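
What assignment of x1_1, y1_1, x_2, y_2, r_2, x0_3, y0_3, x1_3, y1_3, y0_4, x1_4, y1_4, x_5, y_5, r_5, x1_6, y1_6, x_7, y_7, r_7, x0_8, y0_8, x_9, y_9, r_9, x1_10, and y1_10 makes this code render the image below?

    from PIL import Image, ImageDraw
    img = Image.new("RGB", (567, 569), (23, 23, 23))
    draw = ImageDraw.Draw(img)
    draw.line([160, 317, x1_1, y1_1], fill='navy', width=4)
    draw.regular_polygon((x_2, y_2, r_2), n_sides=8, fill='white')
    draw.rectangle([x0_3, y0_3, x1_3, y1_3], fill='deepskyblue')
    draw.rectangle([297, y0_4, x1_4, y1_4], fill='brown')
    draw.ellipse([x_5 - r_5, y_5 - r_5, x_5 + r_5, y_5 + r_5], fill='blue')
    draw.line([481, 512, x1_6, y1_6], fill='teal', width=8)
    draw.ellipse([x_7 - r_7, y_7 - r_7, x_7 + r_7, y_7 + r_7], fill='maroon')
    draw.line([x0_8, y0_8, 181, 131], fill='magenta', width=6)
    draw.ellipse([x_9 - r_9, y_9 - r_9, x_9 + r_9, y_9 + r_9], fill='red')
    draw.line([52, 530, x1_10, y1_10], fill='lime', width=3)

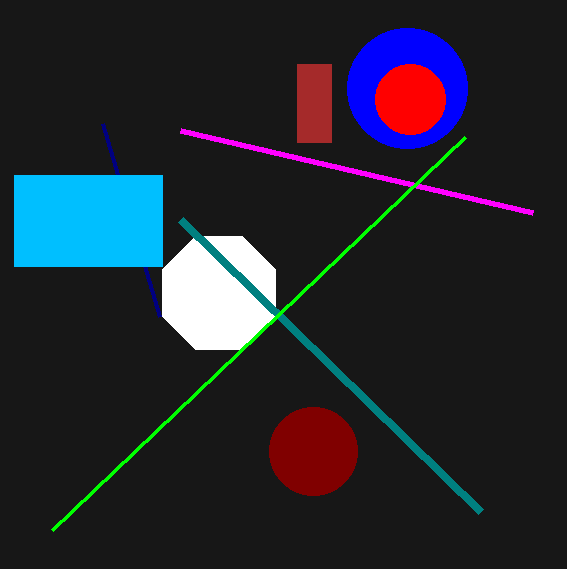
x1_1 = 103, y1_1 = 124, x_2 = 219, y_2 = 293, r_2 = 61, x0_3 = 14, y0_3 = 175, x1_3 = 162, y1_3 = 266, y0_4 = 64, x1_4 = 331, y1_4 = 142, x_5 = 407, y_5 = 88, r_5 = 60, x1_6 = 181, y1_6 = 220, x_7 = 313, y_7 = 451, r_7 = 44, x0_8 = 533, y0_8 = 213, x_9 = 410, y_9 = 99, r_9 = 35, x1_10 = 465, y1_10 = 137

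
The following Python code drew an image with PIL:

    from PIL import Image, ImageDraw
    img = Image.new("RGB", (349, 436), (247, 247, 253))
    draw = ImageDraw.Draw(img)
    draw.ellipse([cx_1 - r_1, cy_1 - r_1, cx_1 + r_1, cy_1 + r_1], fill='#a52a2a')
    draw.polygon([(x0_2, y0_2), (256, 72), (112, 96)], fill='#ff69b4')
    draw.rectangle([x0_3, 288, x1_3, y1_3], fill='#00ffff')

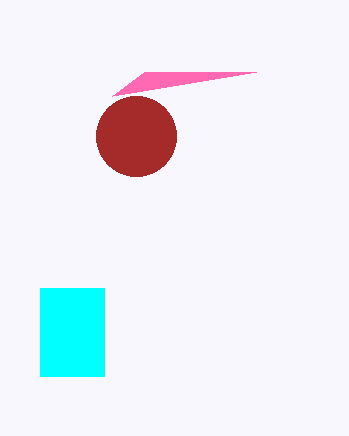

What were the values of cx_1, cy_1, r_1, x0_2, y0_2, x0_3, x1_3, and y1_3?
cx_1 = 136, cy_1 = 136, r_1 = 40, x0_2 = 144, y0_2 = 72, x0_3 = 40, x1_3 = 104, y1_3 = 376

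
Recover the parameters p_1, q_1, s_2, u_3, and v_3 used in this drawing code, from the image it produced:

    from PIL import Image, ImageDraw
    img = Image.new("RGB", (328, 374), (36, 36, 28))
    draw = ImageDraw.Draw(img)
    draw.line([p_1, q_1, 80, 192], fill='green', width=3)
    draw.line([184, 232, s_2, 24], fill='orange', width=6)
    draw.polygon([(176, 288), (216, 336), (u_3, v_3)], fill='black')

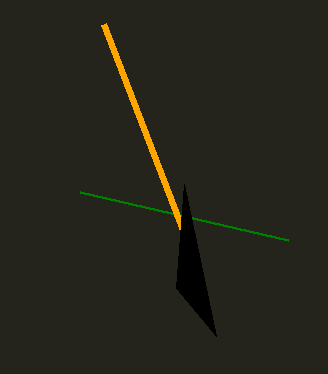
p_1 = 288; q_1 = 240; s_2 = 104; u_3 = 184; v_3 = 184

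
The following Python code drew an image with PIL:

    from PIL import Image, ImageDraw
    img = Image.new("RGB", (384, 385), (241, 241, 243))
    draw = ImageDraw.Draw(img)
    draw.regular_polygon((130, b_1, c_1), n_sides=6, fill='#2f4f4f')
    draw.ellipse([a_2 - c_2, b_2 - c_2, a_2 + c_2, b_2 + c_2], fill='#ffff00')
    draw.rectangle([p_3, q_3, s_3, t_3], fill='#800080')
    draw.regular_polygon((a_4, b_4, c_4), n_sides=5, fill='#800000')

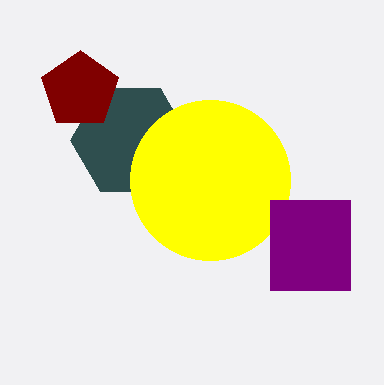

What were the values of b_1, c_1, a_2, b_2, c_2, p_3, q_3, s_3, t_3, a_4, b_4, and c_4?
b_1 = 140
c_1 = 60
a_2 = 210
b_2 = 180
c_2 = 80
p_3 = 270
q_3 = 200
s_3 = 350
t_3 = 290
a_4 = 80
b_4 = 90
c_4 = 40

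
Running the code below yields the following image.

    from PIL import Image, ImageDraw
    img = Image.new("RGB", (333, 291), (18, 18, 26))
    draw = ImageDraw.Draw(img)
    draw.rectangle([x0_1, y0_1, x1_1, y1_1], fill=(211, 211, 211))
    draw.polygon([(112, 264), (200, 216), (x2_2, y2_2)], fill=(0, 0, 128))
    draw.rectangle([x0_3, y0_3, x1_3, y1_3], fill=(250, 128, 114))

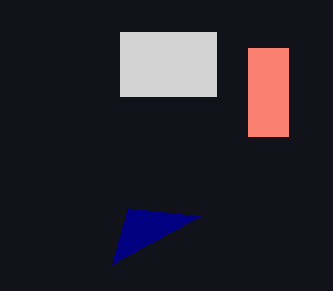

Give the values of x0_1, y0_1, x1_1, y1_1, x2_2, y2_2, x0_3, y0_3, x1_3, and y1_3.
x0_1 = 120; y0_1 = 32; x1_1 = 216; y1_1 = 96; x2_2 = 128; y2_2 = 208; x0_3 = 248; y0_3 = 48; x1_3 = 288; y1_3 = 136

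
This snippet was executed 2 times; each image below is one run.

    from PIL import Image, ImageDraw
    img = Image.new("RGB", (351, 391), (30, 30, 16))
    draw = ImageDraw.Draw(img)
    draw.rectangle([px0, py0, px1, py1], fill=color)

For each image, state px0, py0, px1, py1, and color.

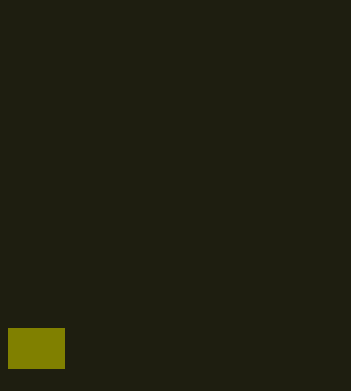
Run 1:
px0 = 8; py0 = 328; px1 = 64; py1 = 368; color = 'olive'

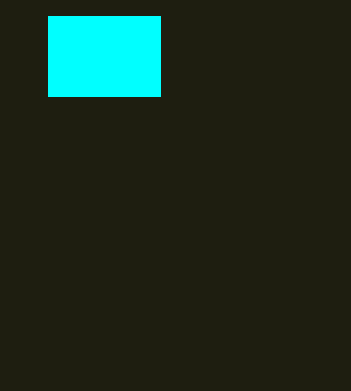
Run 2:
px0 = 48, py0 = 16, px1 = 160, py1 = 96, color = 'cyan'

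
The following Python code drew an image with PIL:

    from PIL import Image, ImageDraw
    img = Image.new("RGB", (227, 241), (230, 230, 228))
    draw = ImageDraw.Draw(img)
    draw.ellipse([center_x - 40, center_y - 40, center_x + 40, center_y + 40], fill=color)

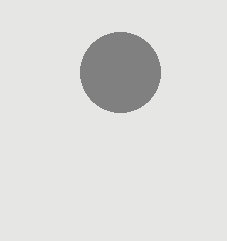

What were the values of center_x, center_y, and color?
center_x = 120, center_y = 72, color = 'gray'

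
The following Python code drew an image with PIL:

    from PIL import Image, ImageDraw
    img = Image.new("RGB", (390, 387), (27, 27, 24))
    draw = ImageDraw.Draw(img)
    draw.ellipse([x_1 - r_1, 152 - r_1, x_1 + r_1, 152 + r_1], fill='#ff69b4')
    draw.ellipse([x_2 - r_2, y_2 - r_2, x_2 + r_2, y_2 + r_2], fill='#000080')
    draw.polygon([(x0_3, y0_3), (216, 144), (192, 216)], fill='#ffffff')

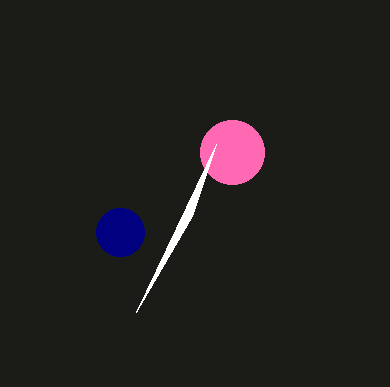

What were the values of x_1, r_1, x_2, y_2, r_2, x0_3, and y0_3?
x_1 = 232, r_1 = 32, x_2 = 120, y_2 = 232, r_2 = 24, x0_3 = 136, y0_3 = 312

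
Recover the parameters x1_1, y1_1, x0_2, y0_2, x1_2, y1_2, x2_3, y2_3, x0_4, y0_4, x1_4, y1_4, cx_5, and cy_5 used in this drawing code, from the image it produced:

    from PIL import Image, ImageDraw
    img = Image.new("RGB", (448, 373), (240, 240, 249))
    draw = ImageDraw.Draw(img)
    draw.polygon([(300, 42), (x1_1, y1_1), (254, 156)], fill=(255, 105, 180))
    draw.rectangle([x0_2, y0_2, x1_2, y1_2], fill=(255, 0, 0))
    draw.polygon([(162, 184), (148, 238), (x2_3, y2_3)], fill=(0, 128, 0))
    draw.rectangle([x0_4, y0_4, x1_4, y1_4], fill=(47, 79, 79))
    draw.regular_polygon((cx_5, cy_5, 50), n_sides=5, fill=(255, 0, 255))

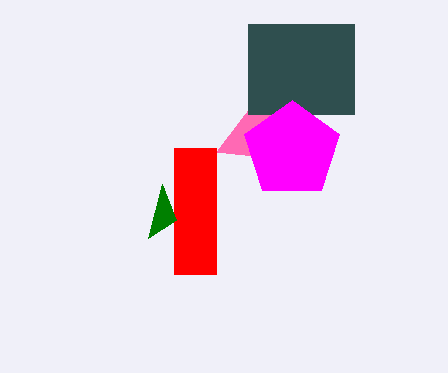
x1_1 = 216
y1_1 = 152
x0_2 = 174
y0_2 = 148
x1_2 = 216
y1_2 = 274
x2_3 = 176
y2_3 = 220
x0_4 = 248
y0_4 = 24
x1_4 = 354
y1_4 = 114
cx_5 = 292
cy_5 = 150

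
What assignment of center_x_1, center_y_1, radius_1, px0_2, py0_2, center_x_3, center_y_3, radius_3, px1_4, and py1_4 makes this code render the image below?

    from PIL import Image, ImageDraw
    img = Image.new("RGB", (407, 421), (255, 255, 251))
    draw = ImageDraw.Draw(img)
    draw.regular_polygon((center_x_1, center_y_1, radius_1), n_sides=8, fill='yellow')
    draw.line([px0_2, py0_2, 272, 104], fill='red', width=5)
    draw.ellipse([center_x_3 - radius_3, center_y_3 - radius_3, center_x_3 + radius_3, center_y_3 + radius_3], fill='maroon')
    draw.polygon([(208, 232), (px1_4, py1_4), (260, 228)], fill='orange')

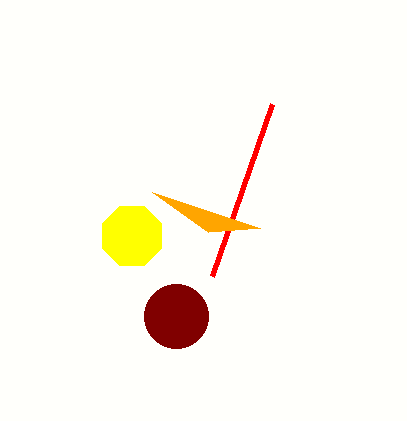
center_x_1 = 132; center_y_1 = 236; radius_1 = 32; px0_2 = 212; py0_2 = 276; center_x_3 = 176; center_y_3 = 316; radius_3 = 32; px1_4 = 152; py1_4 = 192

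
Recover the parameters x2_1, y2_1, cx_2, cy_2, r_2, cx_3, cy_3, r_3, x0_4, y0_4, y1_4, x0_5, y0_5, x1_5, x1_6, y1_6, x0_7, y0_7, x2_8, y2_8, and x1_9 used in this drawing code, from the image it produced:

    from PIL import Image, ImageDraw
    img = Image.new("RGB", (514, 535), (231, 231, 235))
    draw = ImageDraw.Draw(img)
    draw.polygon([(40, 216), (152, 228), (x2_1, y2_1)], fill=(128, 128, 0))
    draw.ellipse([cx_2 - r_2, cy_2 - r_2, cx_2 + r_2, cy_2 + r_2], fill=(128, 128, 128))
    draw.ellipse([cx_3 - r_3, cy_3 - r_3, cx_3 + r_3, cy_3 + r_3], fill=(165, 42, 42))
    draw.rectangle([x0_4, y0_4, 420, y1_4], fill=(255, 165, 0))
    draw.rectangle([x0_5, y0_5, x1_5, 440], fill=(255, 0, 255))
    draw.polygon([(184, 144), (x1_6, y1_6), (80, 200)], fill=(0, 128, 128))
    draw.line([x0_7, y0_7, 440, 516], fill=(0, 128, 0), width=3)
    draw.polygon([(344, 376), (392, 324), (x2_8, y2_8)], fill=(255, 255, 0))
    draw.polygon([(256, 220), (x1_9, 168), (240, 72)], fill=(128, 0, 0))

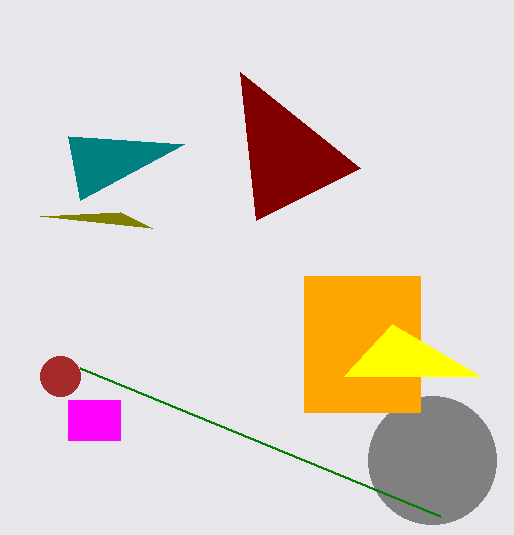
x2_1 = 120, y2_1 = 212, cx_2 = 432, cy_2 = 460, r_2 = 64, cx_3 = 60, cy_3 = 376, r_3 = 20, x0_4 = 304, y0_4 = 276, y1_4 = 412, x0_5 = 68, y0_5 = 400, x1_5 = 120, x1_6 = 68, y1_6 = 136, x0_7 = 80, y0_7 = 368, x2_8 = 480, y2_8 = 376, x1_9 = 360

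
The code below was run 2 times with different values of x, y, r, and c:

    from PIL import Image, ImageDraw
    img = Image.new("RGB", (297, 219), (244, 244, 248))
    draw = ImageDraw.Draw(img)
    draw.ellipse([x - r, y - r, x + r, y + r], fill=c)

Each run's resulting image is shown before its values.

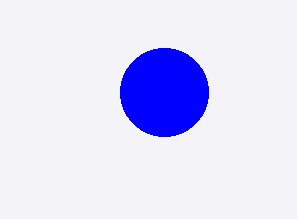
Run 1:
x = 164
y = 92
r = 44
c = 'blue'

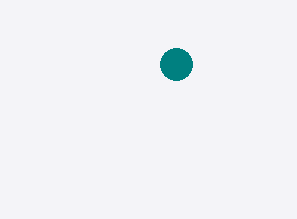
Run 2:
x = 176
y = 64
r = 16
c = 'teal'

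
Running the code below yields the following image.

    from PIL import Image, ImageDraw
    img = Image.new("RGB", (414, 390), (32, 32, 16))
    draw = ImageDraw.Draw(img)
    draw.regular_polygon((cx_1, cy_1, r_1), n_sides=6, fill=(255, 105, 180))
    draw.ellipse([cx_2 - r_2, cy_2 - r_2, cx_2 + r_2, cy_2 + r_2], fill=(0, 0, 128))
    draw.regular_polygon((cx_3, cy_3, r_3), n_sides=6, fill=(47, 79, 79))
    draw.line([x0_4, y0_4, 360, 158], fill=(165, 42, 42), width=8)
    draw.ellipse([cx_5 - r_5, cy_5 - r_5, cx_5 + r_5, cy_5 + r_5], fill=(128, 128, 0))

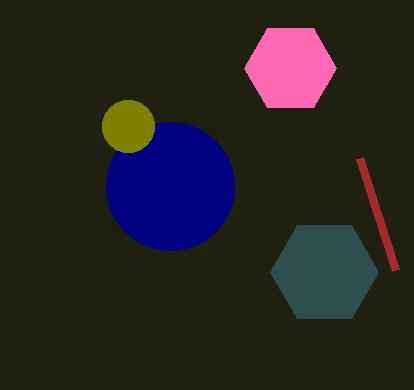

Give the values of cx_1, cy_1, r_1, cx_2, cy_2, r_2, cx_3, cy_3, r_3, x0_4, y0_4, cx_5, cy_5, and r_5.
cx_1 = 290, cy_1 = 68, r_1 = 46, cx_2 = 170, cy_2 = 186, r_2 = 64, cx_3 = 324, cy_3 = 272, r_3 = 54, x0_4 = 396, y0_4 = 270, cx_5 = 128, cy_5 = 126, r_5 = 26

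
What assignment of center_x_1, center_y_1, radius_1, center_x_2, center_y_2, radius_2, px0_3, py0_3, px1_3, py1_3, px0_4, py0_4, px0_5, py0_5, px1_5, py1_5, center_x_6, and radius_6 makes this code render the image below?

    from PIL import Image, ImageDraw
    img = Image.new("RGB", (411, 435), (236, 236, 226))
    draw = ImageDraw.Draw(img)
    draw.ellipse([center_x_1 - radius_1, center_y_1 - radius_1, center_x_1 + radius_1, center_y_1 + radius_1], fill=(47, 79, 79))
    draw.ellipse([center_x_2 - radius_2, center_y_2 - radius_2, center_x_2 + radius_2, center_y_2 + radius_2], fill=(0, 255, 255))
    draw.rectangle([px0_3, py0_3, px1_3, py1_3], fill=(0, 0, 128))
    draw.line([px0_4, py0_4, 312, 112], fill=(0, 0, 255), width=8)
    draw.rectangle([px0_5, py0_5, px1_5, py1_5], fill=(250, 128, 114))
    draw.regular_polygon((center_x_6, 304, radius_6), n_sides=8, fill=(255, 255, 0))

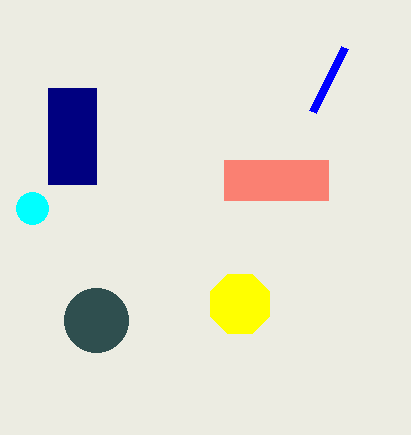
center_x_1 = 96, center_y_1 = 320, radius_1 = 32, center_x_2 = 32, center_y_2 = 208, radius_2 = 16, px0_3 = 48, py0_3 = 88, px1_3 = 96, py1_3 = 184, px0_4 = 344, py0_4 = 48, px0_5 = 224, py0_5 = 160, px1_5 = 328, py1_5 = 200, center_x_6 = 240, radius_6 = 32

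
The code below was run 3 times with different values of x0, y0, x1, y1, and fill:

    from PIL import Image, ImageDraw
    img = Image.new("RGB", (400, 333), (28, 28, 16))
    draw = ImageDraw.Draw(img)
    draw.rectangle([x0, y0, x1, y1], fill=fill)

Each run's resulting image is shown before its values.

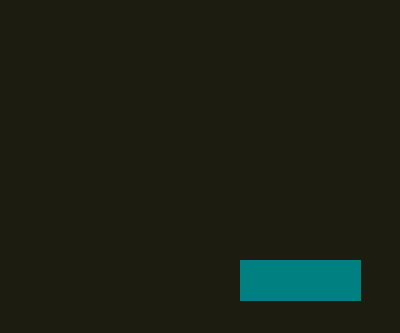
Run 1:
x0 = 240, y0 = 260, x1 = 360, y1 = 300, fill = 'teal'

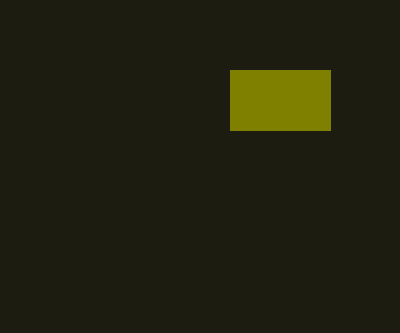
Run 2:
x0 = 230
y0 = 70
x1 = 330
y1 = 130
fill = 'olive'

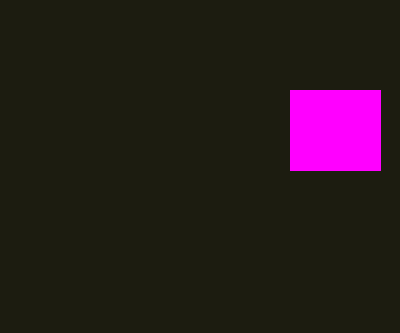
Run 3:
x0 = 290, y0 = 90, x1 = 380, y1 = 170, fill = 'magenta'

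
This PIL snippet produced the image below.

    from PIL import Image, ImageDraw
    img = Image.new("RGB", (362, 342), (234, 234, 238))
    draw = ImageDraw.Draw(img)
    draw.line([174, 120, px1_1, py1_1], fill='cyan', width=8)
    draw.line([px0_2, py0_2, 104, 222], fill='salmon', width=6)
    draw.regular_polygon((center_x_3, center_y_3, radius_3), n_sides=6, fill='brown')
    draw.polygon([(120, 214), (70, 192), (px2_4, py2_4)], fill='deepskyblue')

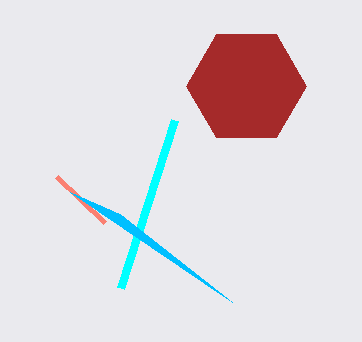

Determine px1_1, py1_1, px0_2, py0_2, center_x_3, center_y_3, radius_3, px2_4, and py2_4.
px1_1 = 120; py1_1 = 288; px0_2 = 56; py0_2 = 176; center_x_3 = 246; center_y_3 = 86; radius_3 = 60; px2_4 = 232; py2_4 = 302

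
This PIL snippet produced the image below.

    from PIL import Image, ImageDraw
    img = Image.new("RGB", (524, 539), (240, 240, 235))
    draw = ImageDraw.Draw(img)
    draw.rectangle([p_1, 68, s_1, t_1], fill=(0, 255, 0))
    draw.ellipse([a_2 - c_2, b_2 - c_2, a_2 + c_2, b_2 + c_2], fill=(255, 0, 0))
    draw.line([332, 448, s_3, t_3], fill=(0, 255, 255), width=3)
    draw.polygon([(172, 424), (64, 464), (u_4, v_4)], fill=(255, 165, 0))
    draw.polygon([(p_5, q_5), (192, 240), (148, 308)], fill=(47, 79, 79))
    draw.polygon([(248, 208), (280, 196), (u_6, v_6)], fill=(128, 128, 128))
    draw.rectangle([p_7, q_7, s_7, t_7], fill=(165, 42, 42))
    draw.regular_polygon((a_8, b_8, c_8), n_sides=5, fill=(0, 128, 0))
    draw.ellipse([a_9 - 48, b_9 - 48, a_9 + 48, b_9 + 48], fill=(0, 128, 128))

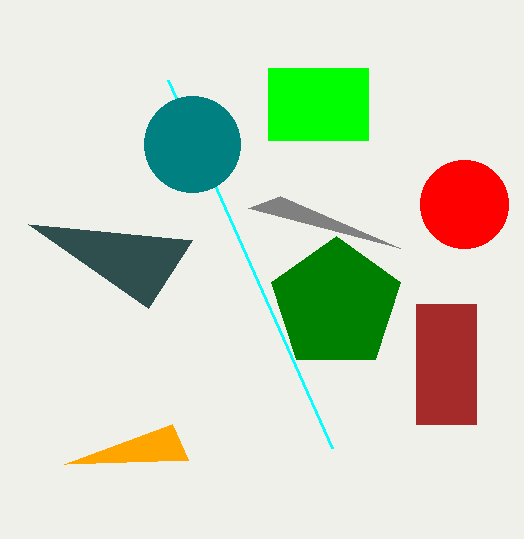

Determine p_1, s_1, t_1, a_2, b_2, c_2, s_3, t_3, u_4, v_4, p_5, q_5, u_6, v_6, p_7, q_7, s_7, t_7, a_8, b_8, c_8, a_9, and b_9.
p_1 = 268
s_1 = 368
t_1 = 140
a_2 = 464
b_2 = 204
c_2 = 44
s_3 = 168
t_3 = 80
u_4 = 188
v_4 = 460
p_5 = 28
q_5 = 224
u_6 = 400
v_6 = 248
p_7 = 416
q_7 = 304
s_7 = 476
t_7 = 424
a_8 = 336
b_8 = 304
c_8 = 68
a_9 = 192
b_9 = 144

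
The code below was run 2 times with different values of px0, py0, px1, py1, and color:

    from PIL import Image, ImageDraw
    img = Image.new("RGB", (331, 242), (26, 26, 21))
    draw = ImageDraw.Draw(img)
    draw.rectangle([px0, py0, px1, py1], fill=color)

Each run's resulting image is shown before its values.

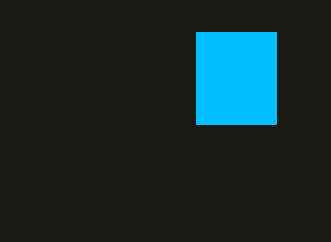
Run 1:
px0 = 196
py0 = 32
px1 = 276
py1 = 124
color = 'deepskyblue'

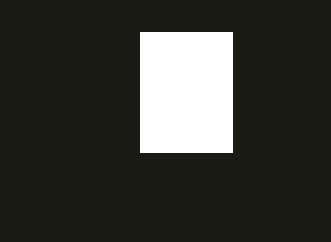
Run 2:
px0 = 140, py0 = 32, px1 = 232, py1 = 152, color = 'white'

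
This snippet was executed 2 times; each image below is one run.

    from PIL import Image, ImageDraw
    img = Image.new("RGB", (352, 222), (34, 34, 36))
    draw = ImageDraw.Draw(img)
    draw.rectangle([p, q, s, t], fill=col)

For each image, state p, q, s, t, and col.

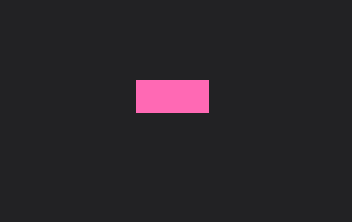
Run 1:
p = 136, q = 80, s = 208, t = 112, col = 'hotpink'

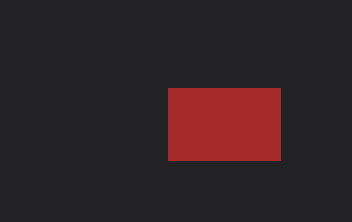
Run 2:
p = 168
q = 88
s = 280
t = 160
col = 'brown'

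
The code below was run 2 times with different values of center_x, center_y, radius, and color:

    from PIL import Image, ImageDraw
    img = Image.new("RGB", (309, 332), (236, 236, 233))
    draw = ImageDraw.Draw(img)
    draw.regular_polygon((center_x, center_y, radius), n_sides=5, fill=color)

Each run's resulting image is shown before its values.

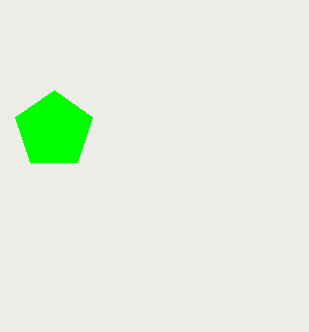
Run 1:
center_x = 54
center_y = 130
radius = 40
color = 'lime'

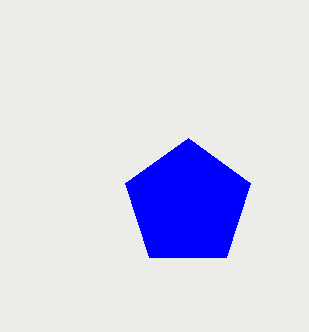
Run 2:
center_x = 188
center_y = 204
radius = 66
color = 'blue'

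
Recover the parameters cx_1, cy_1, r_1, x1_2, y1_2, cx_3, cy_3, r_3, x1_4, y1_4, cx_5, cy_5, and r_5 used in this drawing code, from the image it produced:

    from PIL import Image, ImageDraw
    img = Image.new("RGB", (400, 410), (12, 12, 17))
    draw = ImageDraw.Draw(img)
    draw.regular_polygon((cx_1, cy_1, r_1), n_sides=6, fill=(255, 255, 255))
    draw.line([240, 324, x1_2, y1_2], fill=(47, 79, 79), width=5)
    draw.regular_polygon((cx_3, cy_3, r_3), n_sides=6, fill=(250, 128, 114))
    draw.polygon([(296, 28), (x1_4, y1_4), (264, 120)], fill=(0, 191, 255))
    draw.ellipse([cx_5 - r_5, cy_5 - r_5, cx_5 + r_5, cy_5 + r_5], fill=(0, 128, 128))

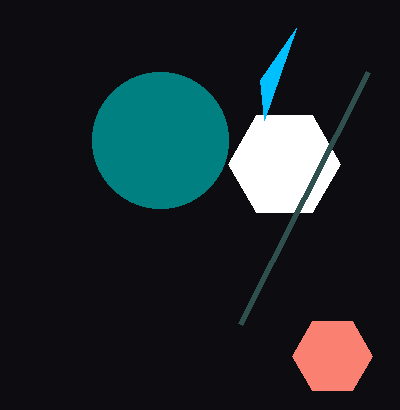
cx_1 = 284
cy_1 = 164
r_1 = 56
x1_2 = 368
y1_2 = 72
cx_3 = 332
cy_3 = 356
r_3 = 40
x1_4 = 260
y1_4 = 80
cx_5 = 160
cy_5 = 140
r_5 = 68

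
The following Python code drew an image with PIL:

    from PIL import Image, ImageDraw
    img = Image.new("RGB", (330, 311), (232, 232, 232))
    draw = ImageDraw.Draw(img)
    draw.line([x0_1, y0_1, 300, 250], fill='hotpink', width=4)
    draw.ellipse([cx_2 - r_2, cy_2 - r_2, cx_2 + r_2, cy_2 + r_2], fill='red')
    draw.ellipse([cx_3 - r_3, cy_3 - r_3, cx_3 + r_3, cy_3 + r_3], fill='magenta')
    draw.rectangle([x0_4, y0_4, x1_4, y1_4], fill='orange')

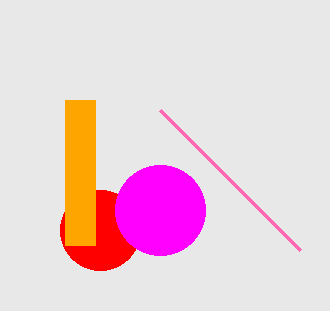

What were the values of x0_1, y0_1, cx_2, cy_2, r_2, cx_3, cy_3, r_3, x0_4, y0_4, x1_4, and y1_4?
x0_1 = 160, y0_1 = 110, cx_2 = 100, cy_2 = 230, r_2 = 40, cx_3 = 160, cy_3 = 210, r_3 = 45, x0_4 = 65, y0_4 = 100, x1_4 = 95, y1_4 = 245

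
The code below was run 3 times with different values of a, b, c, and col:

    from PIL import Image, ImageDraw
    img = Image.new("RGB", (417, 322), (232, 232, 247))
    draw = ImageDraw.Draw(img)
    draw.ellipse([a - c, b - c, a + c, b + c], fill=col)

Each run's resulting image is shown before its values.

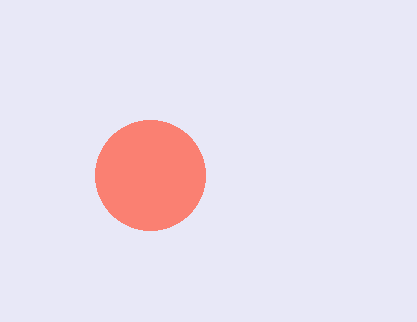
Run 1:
a = 150; b = 175; c = 55; col = 'salmon'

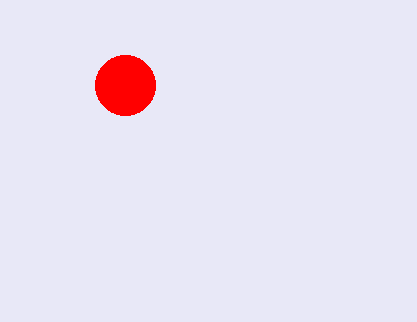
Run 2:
a = 125
b = 85
c = 30
col = 'red'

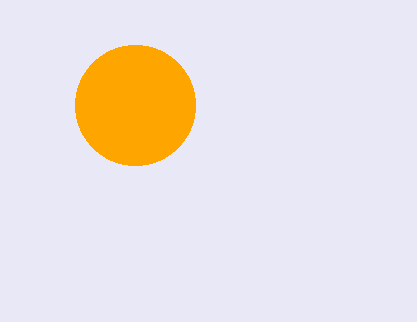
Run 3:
a = 135
b = 105
c = 60
col = 'orange'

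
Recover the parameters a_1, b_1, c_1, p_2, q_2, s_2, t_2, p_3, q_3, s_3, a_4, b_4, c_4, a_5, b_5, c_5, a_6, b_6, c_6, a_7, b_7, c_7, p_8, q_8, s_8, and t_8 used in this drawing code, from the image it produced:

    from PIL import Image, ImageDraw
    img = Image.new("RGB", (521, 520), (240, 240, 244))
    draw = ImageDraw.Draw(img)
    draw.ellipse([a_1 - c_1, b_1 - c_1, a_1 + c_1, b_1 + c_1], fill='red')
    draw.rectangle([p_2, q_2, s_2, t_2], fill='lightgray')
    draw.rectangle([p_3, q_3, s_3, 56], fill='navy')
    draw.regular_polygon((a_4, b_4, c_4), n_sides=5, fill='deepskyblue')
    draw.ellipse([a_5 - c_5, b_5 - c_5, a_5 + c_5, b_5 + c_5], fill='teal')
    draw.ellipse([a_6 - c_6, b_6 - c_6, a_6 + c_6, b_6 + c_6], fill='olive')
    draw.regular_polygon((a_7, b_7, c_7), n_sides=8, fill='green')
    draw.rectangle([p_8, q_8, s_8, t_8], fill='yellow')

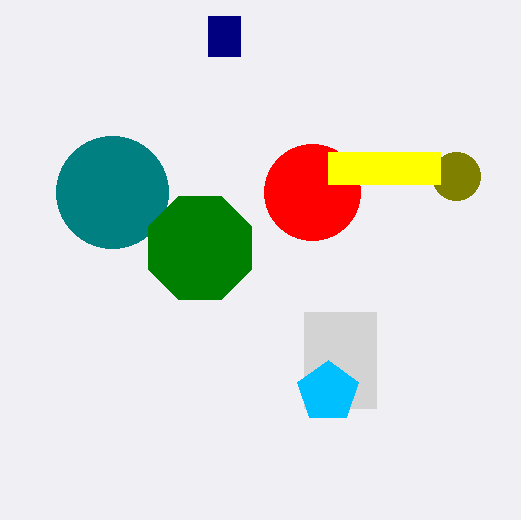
a_1 = 312; b_1 = 192; c_1 = 48; p_2 = 304; q_2 = 312; s_2 = 376; t_2 = 408; p_3 = 208; q_3 = 16; s_3 = 240; a_4 = 328; b_4 = 392; c_4 = 32; a_5 = 112; b_5 = 192; c_5 = 56; a_6 = 456; b_6 = 176; c_6 = 24; a_7 = 200; b_7 = 248; c_7 = 56; p_8 = 328; q_8 = 152; s_8 = 440; t_8 = 184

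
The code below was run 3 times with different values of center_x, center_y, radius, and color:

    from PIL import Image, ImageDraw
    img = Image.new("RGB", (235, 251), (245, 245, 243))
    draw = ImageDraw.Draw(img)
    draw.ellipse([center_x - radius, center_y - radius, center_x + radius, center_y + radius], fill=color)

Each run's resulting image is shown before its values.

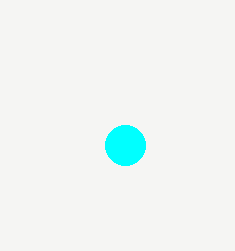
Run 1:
center_x = 125, center_y = 145, radius = 20, color = 'cyan'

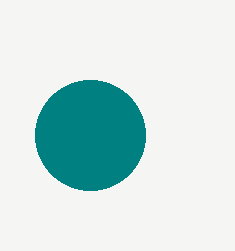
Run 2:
center_x = 90; center_y = 135; radius = 55; color = 'teal'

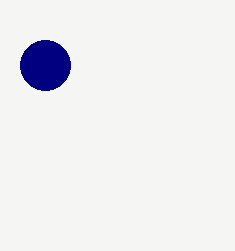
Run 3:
center_x = 45, center_y = 65, radius = 25, color = 'navy'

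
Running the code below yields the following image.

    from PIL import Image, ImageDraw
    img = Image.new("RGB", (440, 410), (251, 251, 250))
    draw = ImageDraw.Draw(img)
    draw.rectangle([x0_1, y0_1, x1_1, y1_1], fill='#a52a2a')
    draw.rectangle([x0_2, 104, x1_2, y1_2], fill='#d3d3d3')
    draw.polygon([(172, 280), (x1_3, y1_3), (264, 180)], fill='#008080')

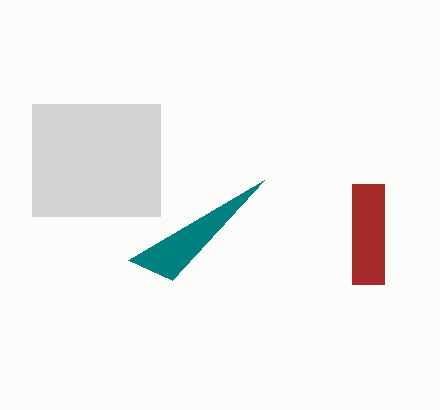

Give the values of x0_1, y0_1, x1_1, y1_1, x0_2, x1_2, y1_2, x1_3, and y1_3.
x0_1 = 352
y0_1 = 184
x1_1 = 384
y1_1 = 284
x0_2 = 32
x1_2 = 160
y1_2 = 216
x1_3 = 128
y1_3 = 260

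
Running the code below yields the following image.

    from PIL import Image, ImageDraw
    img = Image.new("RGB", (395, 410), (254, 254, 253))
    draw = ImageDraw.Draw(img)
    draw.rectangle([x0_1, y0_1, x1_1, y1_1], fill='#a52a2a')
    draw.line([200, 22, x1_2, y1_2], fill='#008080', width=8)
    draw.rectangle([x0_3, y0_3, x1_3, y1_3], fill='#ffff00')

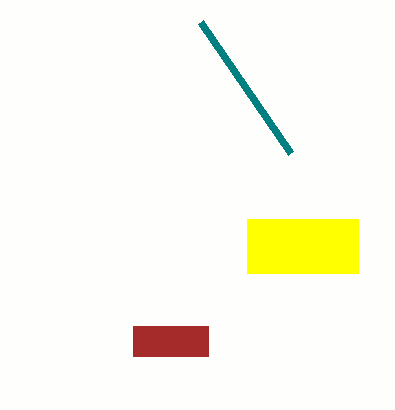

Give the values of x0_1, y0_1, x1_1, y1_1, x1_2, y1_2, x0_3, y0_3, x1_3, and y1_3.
x0_1 = 133; y0_1 = 326; x1_1 = 208; y1_1 = 356; x1_2 = 290; y1_2 = 153; x0_3 = 247; y0_3 = 219; x1_3 = 358; y1_3 = 273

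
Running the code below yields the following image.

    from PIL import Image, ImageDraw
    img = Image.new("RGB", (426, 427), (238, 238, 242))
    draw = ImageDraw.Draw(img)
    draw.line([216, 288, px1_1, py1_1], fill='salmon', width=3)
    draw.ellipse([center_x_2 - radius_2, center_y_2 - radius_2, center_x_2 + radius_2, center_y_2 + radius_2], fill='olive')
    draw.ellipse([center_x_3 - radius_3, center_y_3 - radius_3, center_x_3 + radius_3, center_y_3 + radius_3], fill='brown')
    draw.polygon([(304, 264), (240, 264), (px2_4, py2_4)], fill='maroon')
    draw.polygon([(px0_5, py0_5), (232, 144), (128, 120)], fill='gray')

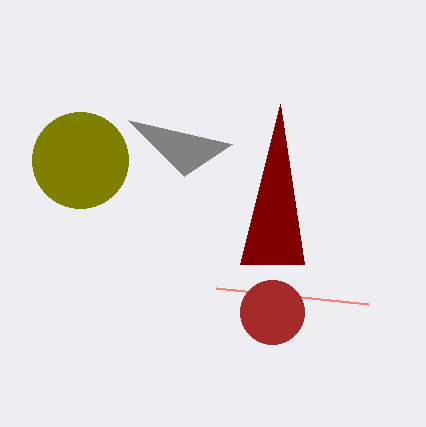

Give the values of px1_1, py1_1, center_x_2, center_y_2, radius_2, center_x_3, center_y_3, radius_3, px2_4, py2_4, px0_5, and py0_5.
px1_1 = 368, py1_1 = 304, center_x_2 = 80, center_y_2 = 160, radius_2 = 48, center_x_3 = 272, center_y_3 = 312, radius_3 = 32, px2_4 = 280, py2_4 = 104, px0_5 = 184, py0_5 = 176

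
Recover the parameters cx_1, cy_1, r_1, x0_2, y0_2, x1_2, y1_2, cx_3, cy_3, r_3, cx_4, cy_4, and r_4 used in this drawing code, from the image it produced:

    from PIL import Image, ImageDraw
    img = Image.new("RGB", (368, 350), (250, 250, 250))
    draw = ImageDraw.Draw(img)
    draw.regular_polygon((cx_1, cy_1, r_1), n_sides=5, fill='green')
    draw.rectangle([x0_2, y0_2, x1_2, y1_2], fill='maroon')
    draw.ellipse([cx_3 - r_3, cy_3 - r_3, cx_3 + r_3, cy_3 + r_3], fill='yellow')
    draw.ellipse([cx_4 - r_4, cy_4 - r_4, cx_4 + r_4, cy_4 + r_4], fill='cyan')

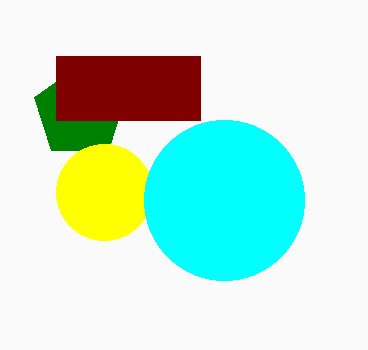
cx_1 = 80, cy_1 = 112, r_1 = 48, x0_2 = 56, y0_2 = 56, x1_2 = 200, y1_2 = 120, cx_3 = 104, cy_3 = 192, r_3 = 48, cx_4 = 224, cy_4 = 200, r_4 = 80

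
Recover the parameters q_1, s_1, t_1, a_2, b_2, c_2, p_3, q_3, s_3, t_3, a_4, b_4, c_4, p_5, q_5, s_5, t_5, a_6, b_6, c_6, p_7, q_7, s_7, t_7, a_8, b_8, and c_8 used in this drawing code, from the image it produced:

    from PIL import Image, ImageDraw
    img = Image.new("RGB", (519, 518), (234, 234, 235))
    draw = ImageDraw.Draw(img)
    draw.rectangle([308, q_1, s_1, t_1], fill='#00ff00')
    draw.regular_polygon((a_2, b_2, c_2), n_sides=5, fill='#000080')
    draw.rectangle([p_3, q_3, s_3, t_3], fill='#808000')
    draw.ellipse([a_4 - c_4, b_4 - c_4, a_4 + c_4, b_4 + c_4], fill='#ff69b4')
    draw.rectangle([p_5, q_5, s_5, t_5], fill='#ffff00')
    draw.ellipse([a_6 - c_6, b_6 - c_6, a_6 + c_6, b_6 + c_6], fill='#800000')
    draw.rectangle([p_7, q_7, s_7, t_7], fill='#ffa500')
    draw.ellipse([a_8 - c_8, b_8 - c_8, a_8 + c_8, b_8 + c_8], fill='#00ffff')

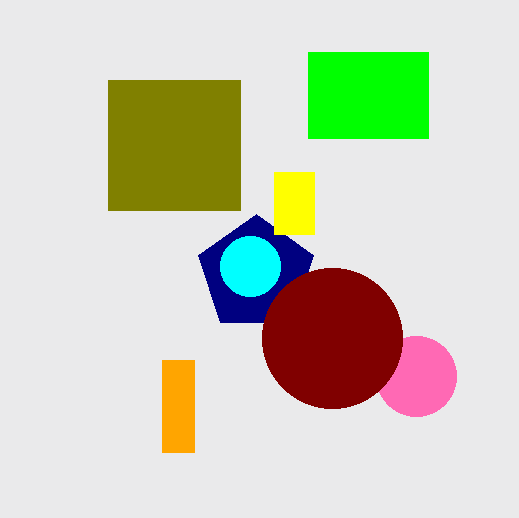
q_1 = 52, s_1 = 428, t_1 = 138, a_2 = 256, b_2 = 274, c_2 = 60, p_3 = 108, q_3 = 80, s_3 = 240, t_3 = 210, a_4 = 416, b_4 = 376, c_4 = 40, p_5 = 274, q_5 = 172, s_5 = 314, t_5 = 234, a_6 = 332, b_6 = 338, c_6 = 70, p_7 = 162, q_7 = 360, s_7 = 194, t_7 = 452, a_8 = 250, b_8 = 266, c_8 = 30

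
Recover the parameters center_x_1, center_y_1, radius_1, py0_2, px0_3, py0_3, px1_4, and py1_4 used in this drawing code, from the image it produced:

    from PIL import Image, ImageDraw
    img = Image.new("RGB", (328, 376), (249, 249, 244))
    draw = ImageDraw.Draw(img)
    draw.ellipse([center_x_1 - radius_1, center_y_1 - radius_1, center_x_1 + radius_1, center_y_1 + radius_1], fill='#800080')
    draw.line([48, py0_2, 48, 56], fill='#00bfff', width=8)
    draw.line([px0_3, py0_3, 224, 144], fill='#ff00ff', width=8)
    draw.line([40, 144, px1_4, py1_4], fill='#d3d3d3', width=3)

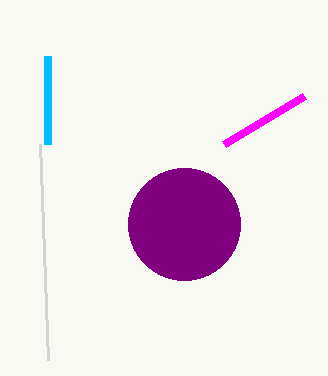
center_x_1 = 184
center_y_1 = 224
radius_1 = 56
py0_2 = 144
px0_3 = 304
py0_3 = 96
px1_4 = 48
py1_4 = 360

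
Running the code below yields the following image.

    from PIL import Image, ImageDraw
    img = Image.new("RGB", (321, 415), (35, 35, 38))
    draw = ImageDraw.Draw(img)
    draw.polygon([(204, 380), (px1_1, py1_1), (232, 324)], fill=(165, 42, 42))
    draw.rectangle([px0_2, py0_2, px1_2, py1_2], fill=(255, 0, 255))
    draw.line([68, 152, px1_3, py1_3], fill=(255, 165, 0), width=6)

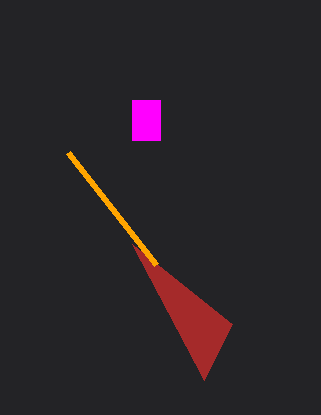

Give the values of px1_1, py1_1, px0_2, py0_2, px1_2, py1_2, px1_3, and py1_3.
px1_1 = 132
py1_1 = 244
px0_2 = 132
py0_2 = 100
px1_2 = 160
py1_2 = 140
px1_3 = 156
py1_3 = 264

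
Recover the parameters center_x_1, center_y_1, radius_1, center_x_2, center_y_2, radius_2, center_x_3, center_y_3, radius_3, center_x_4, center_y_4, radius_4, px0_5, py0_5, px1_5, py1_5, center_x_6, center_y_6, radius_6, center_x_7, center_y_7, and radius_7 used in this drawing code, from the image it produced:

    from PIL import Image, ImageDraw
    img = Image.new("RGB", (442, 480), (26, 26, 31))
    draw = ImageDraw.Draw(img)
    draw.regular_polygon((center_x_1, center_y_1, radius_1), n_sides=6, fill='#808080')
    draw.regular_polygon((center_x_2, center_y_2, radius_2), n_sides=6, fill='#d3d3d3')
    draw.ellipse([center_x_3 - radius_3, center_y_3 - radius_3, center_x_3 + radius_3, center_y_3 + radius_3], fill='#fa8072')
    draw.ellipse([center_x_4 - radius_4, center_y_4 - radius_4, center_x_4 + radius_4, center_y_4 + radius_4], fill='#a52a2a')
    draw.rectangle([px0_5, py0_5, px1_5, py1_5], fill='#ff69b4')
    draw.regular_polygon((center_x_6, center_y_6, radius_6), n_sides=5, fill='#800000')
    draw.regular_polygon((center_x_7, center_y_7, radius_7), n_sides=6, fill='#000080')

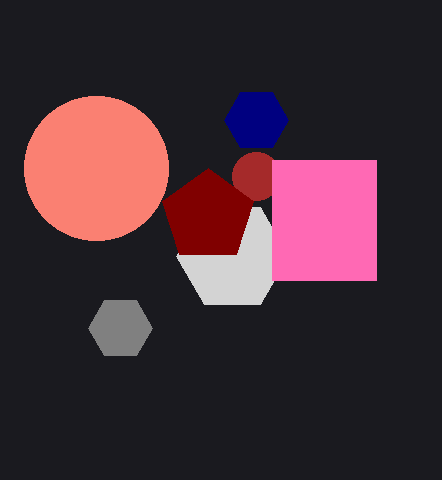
center_x_1 = 120; center_y_1 = 328; radius_1 = 32; center_x_2 = 232; center_y_2 = 256; radius_2 = 56; center_x_3 = 96; center_y_3 = 168; radius_3 = 72; center_x_4 = 256; center_y_4 = 176; radius_4 = 24; px0_5 = 272; py0_5 = 160; px1_5 = 376; py1_5 = 280; center_x_6 = 208; center_y_6 = 216; radius_6 = 48; center_x_7 = 256; center_y_7 = 120; radius_7 = 32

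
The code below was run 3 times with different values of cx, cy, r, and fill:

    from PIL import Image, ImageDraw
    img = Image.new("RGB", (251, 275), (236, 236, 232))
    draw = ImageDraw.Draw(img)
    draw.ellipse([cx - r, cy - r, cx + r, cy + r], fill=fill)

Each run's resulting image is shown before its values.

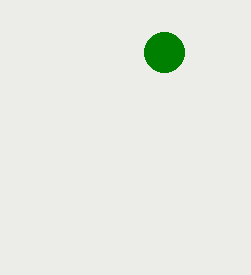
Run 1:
cx = 164
cy = 52
r = 20
fill = 'green'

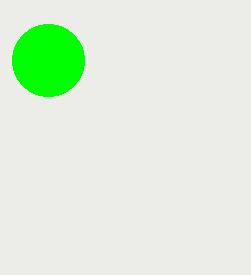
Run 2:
cx = 48
cy = 60
r = 36
fill = 'lime'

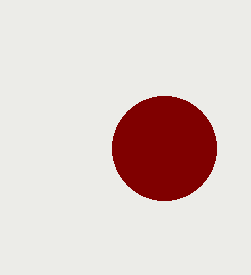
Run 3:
cx = 164; cy = 148; r = 52; fill = 'maroon'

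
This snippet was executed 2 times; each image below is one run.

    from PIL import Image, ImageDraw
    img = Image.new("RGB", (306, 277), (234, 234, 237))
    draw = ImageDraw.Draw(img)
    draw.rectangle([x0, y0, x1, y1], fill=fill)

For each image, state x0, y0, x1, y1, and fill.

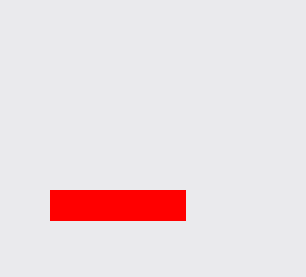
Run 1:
x0 = 50
y0 = 190
x1 = 185
y1 = 220
fill = 'red'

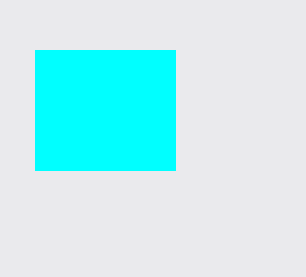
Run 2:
x0 = 35
y0 = 50
x1 = 175
y1 = 170
fill = 'cyan'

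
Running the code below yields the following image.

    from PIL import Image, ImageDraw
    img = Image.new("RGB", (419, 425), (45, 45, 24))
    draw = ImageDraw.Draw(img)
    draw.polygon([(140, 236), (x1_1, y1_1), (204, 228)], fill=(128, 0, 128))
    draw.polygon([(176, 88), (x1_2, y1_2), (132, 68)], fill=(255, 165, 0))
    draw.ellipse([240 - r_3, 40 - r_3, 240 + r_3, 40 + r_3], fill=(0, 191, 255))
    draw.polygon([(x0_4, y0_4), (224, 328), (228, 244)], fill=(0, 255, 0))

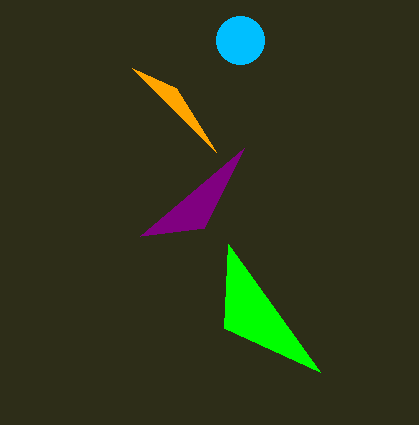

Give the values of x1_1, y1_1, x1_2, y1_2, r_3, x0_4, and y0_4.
x1_1 = 244, y1_1 = 148, x1_2 = 216, y1_2 = 152, r_3 = 24, x0_4 = 320, y0_4 = 372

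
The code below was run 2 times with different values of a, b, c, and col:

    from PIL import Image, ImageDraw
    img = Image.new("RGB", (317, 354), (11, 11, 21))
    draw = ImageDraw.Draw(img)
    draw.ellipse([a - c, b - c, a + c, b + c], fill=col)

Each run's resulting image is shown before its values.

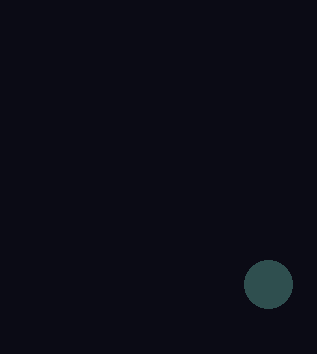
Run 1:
a = 268
b = 284
c = 24
col = 'darkslategray'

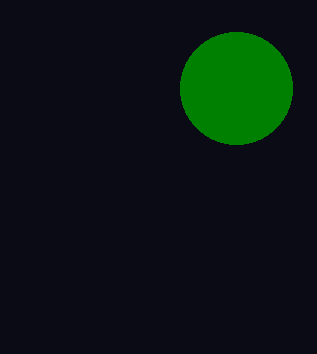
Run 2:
a = 236
b = 88
c = 56
col = 'green'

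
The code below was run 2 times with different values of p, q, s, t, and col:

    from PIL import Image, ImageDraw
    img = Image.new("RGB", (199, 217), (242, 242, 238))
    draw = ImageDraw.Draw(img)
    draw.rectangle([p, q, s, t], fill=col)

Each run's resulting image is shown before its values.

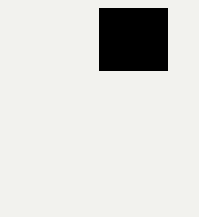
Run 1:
p = 99; q = 8; s = 167; t = 70; col = 'black'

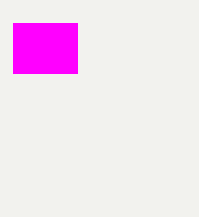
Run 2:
p = 13; q = 23; s = 77; t = 73; col = 'magenta'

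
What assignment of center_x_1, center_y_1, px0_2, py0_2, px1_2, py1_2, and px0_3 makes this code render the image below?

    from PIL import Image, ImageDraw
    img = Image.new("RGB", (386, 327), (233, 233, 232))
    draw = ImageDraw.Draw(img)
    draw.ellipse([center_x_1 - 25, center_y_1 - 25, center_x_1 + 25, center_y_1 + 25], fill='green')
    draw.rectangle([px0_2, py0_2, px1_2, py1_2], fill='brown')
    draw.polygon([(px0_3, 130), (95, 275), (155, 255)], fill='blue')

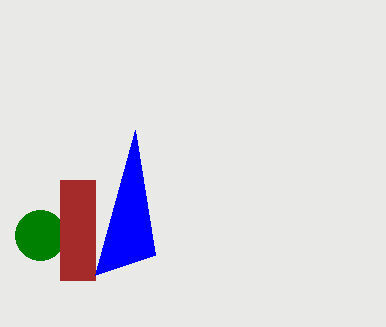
center_x_1 = 40; center_y_1 = 235; px0_2 = 60; py0_2 = 180; px1_2 = 95; py1_2 = 280; px0_3 = 135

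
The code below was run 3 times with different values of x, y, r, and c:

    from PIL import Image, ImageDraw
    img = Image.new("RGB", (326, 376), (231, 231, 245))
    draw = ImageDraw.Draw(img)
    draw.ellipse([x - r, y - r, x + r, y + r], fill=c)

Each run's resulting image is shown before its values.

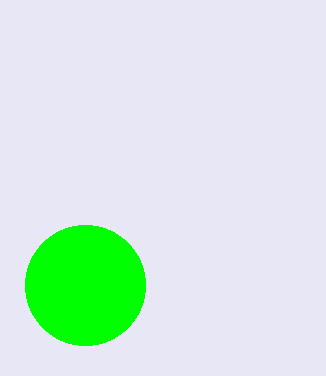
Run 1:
x = 85, y = 285, r = 60, c = 'lime'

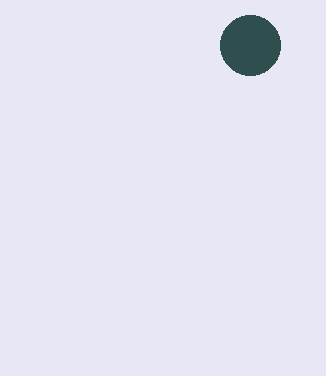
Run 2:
x = 250; y = 45; r = 30; c = 'darkslategray'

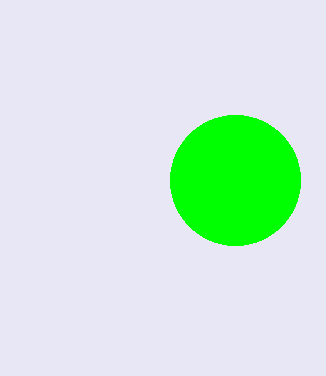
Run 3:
x = 235, y = 180, r = 65, c = 'lime'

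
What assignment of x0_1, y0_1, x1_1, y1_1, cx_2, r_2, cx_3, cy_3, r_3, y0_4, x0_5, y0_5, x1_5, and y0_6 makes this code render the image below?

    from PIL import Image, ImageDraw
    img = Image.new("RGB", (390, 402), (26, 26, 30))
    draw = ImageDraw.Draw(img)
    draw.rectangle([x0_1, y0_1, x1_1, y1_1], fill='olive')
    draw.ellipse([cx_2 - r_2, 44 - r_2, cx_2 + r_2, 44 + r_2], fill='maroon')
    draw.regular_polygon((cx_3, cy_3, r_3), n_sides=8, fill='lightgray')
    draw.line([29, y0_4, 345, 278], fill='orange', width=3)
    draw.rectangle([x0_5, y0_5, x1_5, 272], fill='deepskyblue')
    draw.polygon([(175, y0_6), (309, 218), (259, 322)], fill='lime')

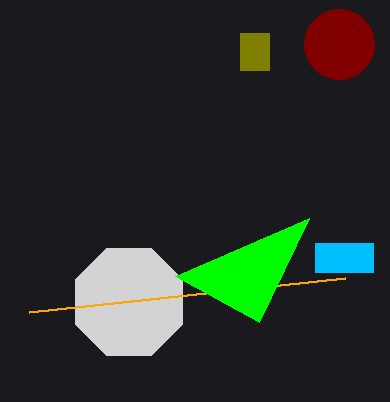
x0_1 = 240; y0_1 = 33; x1_1 = 269; y1_1 = 70; cx_2 = 339; r_2 = 35; cx_3 = 129; cy_3 = 302; r_3 = 58; y0_4 = 312; x0_5 = 315; y0_5 = 243; x1_5 = 373; y0_6 = 276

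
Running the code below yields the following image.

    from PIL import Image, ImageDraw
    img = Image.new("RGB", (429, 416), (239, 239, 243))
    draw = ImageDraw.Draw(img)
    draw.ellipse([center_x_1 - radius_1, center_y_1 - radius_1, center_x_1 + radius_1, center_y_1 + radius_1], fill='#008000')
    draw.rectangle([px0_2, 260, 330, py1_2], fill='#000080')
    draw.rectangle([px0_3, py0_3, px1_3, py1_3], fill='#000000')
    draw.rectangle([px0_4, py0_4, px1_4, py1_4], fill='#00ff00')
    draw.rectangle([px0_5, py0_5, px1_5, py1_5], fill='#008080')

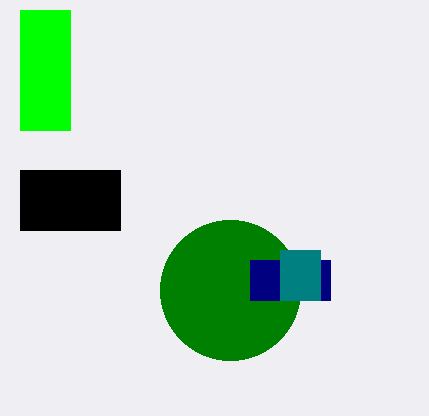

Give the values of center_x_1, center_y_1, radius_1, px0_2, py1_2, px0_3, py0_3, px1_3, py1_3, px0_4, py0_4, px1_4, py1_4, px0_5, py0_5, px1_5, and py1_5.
center_x_1 = 230, center_y_1 = 290, radius_1 = 70, px0_2 = 250, py1_2 = 300, px0_3 = 20, py0_3 = 170, px1_3 = 120, py1_3 = 230, px0_4 = 20, py0_4 = 10, px1_4 = 70, py1_4 = 130, px0_5 = 280, py0_5 = 250, px1_5 = 320, py1_5 = 300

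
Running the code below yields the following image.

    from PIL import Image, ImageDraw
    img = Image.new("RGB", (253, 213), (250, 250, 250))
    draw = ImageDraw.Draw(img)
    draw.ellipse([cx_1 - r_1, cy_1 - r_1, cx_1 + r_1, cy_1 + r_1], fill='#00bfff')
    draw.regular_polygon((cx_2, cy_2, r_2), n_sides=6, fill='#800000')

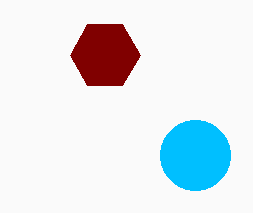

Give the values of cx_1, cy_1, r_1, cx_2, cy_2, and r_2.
cx_1 = 195, cy_1 = 155, r_1 = 35, cx_2 = 105, cy_2 = 55, r_2 = 35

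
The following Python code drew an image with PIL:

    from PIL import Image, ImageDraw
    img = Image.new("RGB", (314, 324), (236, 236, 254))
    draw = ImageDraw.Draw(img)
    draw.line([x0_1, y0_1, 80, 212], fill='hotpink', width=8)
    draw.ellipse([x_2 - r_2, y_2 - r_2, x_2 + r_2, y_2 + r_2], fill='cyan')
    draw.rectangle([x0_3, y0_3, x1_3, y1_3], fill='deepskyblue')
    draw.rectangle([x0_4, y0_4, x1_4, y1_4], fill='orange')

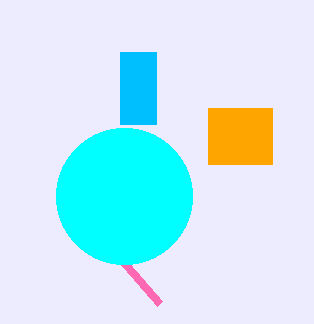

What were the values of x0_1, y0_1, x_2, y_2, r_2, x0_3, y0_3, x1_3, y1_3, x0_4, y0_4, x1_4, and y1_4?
x0_1 = 160, y0_1 = 304, x_2 = 124, y_2 = 196, r_2 = 68, x0_3 = 120, y0_3 = 52, x1_3 = 156, y1_3 = 124, x0_4 = 208, y0_4 = 108, x1_4 = 272, y1_4 = 164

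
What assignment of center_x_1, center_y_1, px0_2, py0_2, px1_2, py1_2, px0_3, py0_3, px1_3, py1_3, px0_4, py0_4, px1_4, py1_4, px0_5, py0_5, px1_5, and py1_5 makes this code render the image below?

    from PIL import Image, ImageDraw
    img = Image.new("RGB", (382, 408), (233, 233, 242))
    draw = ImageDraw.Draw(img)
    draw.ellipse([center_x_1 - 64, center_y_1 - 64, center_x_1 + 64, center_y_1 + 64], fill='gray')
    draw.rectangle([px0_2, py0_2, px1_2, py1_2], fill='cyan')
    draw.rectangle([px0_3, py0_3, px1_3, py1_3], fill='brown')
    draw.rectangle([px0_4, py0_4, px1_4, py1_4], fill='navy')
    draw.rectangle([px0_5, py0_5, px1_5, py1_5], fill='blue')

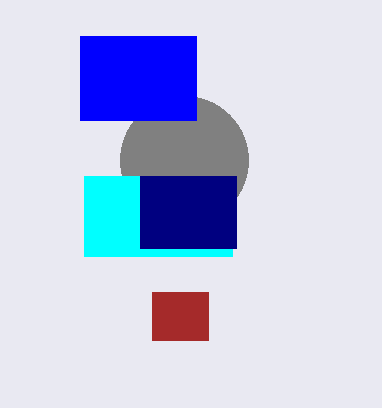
center_x_1 = 184; center_y_1 = 160; px0_2 = 84; py0_2 = 176; px1_2 = 232; py1_2 = 256; px0_3 = 152; py0_3 = 292; px1_3 = 208; py1_3 = 340; px0_4 = 140; py0_4 = 176; px1_4 = 236; py1_4 = 248; px0_5 = 80; py0_5 = 36; px1_5 = 196; py1_5 = 120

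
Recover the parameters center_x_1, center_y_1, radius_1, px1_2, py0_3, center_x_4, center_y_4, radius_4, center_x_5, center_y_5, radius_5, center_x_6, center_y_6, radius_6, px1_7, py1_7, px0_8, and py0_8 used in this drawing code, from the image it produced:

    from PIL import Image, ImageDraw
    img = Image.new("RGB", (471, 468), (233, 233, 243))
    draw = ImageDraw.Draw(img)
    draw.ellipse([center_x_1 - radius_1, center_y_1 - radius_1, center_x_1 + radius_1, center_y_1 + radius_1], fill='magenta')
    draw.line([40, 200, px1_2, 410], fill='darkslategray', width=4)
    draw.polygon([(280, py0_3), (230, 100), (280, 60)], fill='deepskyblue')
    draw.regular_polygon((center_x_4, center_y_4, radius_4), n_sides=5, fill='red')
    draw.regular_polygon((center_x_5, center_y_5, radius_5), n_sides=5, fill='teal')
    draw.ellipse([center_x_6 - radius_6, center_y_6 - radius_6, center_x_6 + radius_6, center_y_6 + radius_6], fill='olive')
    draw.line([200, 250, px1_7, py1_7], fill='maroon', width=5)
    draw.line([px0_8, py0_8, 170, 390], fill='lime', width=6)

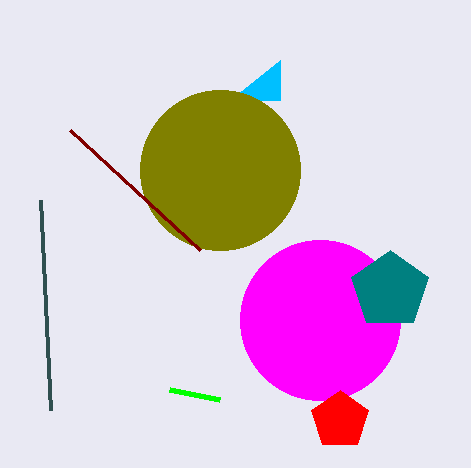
center_x_1 = 320, center_y_1 = 320, radius_1 = 80, px1_2 = 50, py0_3 = 100, center_x_4 = 340, center_y_4 = 420, radius_4 = 30, center_x_5 = 390, center_y_5 = 290, radius_5 = 40, center_x_6 = 220, center_y_6 = 170, radius_6 = 80, px1_7 = 70, py1_7 = 130, px0_8 = 220, py0_8 = 400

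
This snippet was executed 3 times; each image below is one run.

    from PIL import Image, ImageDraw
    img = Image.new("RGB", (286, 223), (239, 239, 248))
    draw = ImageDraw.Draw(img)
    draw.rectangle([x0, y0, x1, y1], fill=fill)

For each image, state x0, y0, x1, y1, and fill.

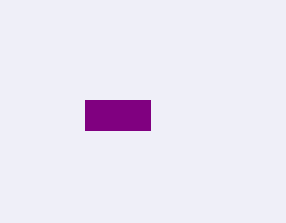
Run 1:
x0 = 85, y0 = 100, x1 = 150, y1 = 130, fill = 'purple'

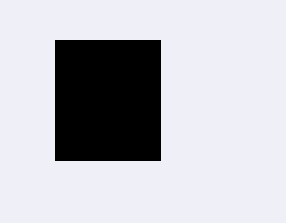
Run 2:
x0 = 55; y0 = 40; x1 = 160; y1 = 160; fill = 'black'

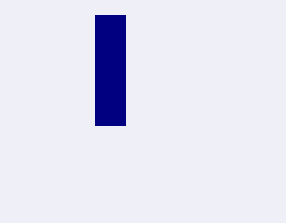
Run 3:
x0 = 95; y0 = 15; x1 = 125; y1 = 125; fill = 'navy'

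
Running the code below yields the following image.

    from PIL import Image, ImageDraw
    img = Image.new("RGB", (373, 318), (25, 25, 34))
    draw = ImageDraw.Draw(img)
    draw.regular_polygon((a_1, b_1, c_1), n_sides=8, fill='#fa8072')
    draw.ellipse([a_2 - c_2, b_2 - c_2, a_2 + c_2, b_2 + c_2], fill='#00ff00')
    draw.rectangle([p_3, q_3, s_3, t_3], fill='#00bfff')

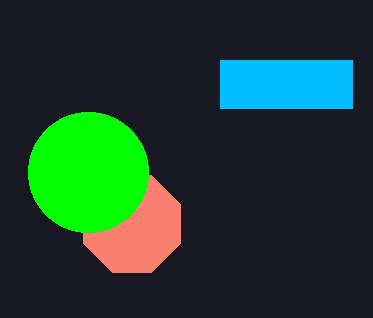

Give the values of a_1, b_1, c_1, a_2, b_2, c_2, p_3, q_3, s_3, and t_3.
a_1 = 132, b_1 = 224, c_1 = 52, a_2 = 88, b_2 = 172, c_2 = 60, p_3 = 220, q_3 = 60, s_3 = 352, t_3 = 108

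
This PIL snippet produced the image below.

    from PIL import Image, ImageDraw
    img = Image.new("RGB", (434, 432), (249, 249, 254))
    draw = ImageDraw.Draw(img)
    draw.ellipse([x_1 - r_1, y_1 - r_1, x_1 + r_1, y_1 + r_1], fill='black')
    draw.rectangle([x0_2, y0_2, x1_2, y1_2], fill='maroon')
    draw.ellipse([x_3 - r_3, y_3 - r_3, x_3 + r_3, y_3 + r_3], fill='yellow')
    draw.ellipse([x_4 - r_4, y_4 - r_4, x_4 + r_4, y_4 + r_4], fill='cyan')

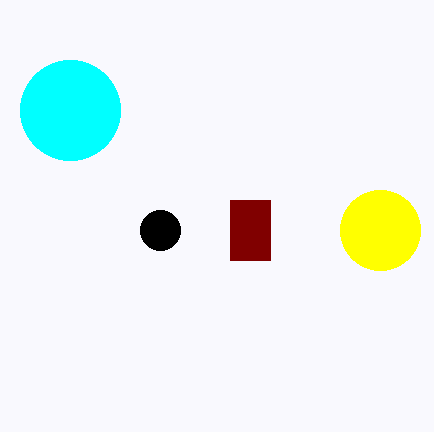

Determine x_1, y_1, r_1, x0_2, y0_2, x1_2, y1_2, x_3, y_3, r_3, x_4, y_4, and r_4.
x_1 = 160; y_1 = 230; r_1 = 20; x0_2 = 230; y0_2 = 200; x1_2 = 270; y1_2 = 260; x_3 = 380; y_3 = 230; r_3 = 40; x_4 = 70; y_4 = 110; r_4 = 50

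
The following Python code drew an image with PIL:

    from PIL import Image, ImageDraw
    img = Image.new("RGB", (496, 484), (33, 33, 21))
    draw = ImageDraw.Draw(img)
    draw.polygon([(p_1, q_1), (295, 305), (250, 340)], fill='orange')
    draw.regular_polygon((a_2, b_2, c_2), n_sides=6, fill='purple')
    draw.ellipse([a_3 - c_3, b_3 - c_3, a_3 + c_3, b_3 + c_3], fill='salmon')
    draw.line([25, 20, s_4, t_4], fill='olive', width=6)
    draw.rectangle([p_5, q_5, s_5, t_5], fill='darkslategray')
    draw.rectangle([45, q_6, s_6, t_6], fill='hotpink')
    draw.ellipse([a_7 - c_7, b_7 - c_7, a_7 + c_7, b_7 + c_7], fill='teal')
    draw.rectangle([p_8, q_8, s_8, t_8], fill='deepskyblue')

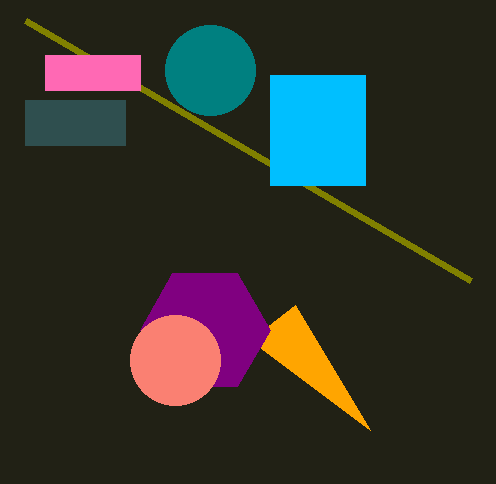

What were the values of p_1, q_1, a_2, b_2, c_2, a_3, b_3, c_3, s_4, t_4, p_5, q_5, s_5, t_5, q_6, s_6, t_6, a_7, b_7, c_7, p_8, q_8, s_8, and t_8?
p_1 = 370, q_1 = 430, a_2 = 205, b_2 = 330, c_2 = 65, a_3 = 175, b_3 = 360, c_3 = 45, s_4 = 470, t_4 = 280, p_5 = 25, q_5 = 100, s_5 = 125, t_5 = 145, q_6 = 55, s_6 = 140, t_6 = 90, a_7 = 210, b_7 = 70, c_7 = 45, p_8 = 270, q_8 = 75, s_8 = 365, t_8 = 185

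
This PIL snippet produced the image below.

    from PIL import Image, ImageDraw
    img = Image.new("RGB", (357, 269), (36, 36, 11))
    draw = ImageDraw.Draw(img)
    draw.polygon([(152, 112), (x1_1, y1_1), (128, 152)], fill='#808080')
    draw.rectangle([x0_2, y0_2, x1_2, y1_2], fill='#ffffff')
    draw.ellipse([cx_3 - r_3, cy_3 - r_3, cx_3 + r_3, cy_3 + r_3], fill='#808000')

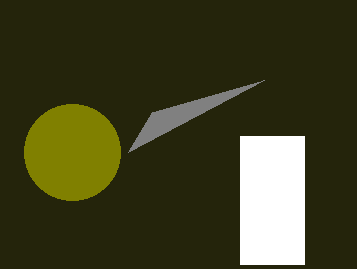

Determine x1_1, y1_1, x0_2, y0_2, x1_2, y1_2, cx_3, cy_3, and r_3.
x1_1 = 264, y1_1 = 80, x0_2 = 240, y0_2 = 136, x1_2 = 304, y1_2 = 264, cx_3 = 72, cy_3 = 152, r_3 = 48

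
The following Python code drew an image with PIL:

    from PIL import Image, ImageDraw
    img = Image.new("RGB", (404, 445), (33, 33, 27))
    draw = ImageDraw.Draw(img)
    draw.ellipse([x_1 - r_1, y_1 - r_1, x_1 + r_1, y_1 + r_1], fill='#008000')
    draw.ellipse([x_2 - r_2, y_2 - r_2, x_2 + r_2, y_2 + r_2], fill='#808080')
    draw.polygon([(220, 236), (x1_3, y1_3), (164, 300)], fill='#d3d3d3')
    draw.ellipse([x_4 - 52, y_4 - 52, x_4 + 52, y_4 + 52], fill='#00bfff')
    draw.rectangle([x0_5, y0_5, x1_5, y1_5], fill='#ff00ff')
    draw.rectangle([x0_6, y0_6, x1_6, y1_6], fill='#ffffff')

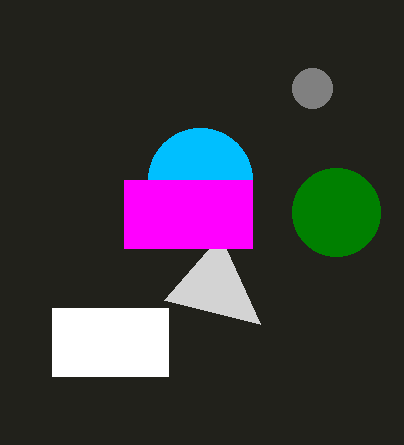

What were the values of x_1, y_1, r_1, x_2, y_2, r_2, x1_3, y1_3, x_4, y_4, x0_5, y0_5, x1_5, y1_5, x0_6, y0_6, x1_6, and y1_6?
x_1 = 336, y_1 = 212, r_1 = 44, x_2 = 312, y_2 = 88, r_2 = 20, x1_3 = 260, y1_3 = 324, x_4 = 200, y_4 = 180, x0_5 = 124, y0_5 = 180, x1_5 = 252, y1_5 = 248, x0_6 = 52, y0_6 = 308, x1_6 = 168, y1_6 = 376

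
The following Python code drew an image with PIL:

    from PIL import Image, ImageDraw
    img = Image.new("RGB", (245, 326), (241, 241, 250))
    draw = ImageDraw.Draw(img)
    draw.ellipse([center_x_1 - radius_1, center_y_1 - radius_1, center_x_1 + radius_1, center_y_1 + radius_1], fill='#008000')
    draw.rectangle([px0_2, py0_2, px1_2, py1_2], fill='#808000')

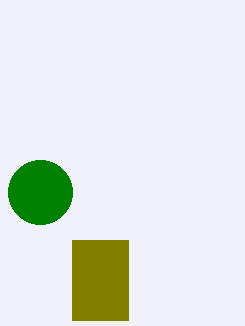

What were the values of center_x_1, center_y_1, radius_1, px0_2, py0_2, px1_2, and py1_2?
center_x_1 = 40, center_y_1 = 192, radius_1 = 32, px0_2 = 72, py0_2 = 240, px1_2 = 128, py1_2 = 320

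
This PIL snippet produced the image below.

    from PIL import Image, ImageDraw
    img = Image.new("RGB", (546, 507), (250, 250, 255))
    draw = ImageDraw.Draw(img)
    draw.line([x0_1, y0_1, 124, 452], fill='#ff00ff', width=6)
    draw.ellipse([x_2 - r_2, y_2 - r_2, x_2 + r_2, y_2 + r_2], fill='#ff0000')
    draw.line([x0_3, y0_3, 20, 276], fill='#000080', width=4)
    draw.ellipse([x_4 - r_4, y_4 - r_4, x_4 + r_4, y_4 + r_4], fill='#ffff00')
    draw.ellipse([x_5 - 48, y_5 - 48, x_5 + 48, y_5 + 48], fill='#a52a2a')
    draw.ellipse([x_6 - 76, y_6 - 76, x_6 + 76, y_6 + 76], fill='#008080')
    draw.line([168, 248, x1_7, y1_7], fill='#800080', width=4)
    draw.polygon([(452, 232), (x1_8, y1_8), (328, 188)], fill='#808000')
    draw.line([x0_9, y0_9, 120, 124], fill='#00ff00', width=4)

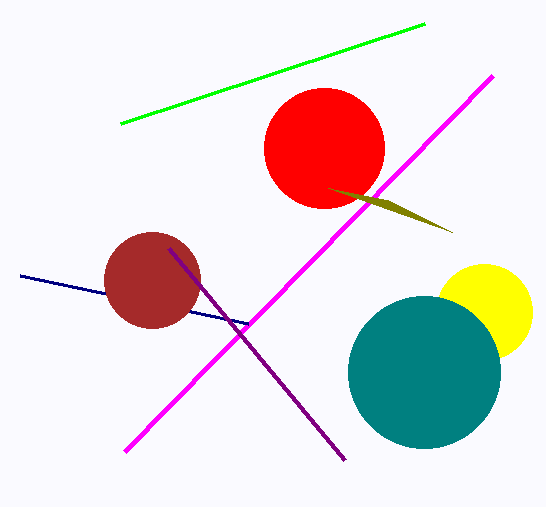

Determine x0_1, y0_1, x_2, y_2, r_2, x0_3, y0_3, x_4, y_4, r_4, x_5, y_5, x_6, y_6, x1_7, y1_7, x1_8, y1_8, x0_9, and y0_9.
x0_1 = 492
y0_1 = 76
x_2 = 324
y_2 = 148
r_2 = 60
x0_3 = 248
y0_3 = 324
x_4 = 484
y_4 = 312
r_4 = 48
x_5 = 152
y_5 = 280
x_6 = 424
y_6 = 372
x1_7 = 344
y1_7 = 460
x1_8 = 388
y1_8 = 200
x0_9 = 424
y0_9 = 24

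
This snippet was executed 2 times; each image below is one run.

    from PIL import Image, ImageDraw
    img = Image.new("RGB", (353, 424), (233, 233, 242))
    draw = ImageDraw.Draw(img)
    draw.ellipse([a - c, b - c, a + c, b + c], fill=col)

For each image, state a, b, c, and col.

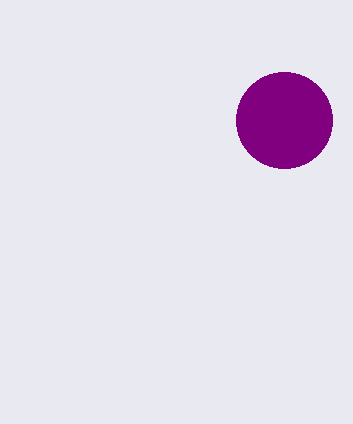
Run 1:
a = 284; b = 120; c = 48; col = 'purple'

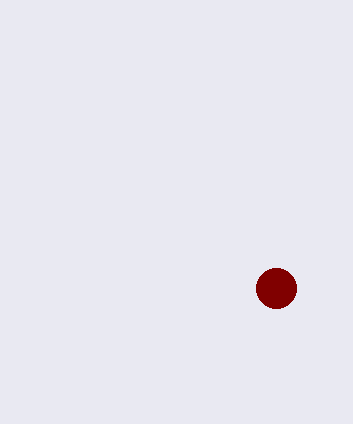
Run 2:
a = 276
b = 288
c = 20
col = 'maroon'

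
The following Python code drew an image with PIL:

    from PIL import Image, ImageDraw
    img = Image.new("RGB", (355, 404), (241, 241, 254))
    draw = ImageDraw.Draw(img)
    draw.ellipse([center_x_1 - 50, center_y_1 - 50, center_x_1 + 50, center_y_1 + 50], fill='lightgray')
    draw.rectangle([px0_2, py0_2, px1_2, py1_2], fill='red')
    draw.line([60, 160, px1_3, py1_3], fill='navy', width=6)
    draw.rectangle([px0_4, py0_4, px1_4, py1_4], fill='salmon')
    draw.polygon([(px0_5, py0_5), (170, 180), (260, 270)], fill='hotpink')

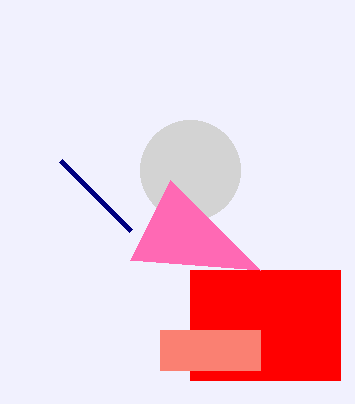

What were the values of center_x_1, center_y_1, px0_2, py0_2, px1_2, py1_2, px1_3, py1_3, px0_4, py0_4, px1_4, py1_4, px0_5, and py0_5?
center_x_1 = 190
center_y_1 = 170
px0_2 = 190
py0_2 = 270
px1_2 = 340
py1_2 = 380
px1_3 = 130
py1_3 = 230
px0_4 = 160
py0_4 = 330
px1_4 = 260
py1_4 = 370
px0_5 = 130
py0_5 = 260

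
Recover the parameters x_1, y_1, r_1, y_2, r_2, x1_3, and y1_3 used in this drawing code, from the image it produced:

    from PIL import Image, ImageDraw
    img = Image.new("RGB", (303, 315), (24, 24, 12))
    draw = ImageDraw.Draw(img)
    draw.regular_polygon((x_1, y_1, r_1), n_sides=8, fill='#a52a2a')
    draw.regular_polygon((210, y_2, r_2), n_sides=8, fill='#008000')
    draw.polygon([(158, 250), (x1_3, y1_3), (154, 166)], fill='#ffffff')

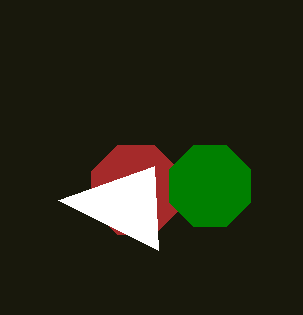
x_1 = 136
y_1 = 190
r_1 = 48
y_2 = 186
r_2 = 44
x1_3 = 58
y1_3 = 200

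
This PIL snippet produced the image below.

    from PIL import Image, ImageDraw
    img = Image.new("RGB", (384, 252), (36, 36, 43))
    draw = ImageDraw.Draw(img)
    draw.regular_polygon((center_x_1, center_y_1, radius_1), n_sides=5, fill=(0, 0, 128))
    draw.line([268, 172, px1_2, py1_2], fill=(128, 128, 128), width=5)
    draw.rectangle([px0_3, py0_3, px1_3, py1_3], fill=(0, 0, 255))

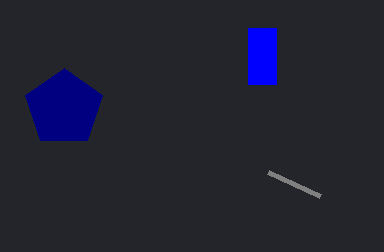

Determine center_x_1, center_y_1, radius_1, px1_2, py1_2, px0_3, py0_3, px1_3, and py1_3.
center_x_1 = 64, center_y_1 = 108, radius_1 = 40, px1_2 = 320, py1_2 = 196, px0_3 = 248, py0_3 = 28, px1_3 = 276, py1_3 = 84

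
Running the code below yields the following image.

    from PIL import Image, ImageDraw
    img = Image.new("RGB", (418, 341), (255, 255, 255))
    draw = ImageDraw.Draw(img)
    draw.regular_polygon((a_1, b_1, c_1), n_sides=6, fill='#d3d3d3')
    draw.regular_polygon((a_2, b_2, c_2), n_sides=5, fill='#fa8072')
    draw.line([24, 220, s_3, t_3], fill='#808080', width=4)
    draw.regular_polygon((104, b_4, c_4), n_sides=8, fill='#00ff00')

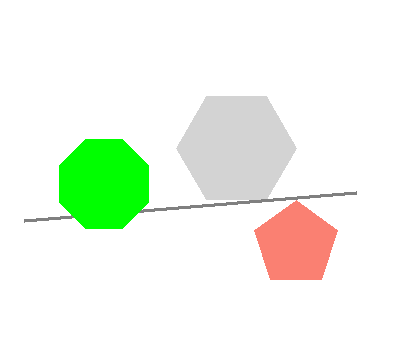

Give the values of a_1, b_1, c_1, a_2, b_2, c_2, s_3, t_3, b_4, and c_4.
a_1 = 236, b_1 = 148, c_1 = 60, a_2 = 296, b_2 = 244, c_2 = 44, s_3 = 356, t_3 = 192, b_4 = 184, c_4 = 48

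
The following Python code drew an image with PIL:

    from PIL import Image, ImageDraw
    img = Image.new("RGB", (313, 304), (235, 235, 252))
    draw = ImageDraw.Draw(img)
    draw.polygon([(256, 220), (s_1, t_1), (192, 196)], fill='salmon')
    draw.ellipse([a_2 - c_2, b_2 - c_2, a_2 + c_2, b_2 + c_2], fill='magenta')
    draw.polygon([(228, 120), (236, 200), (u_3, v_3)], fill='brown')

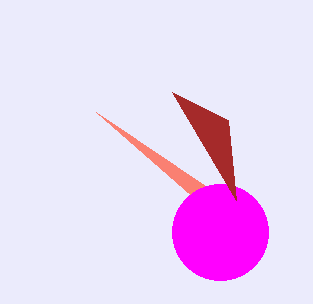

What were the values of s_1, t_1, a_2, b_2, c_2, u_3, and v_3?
s_1 = 96, t_1 = 112, a_2 = 220, b_2 = 232, c_2 = 48, u_3 = 172, v_3 = 92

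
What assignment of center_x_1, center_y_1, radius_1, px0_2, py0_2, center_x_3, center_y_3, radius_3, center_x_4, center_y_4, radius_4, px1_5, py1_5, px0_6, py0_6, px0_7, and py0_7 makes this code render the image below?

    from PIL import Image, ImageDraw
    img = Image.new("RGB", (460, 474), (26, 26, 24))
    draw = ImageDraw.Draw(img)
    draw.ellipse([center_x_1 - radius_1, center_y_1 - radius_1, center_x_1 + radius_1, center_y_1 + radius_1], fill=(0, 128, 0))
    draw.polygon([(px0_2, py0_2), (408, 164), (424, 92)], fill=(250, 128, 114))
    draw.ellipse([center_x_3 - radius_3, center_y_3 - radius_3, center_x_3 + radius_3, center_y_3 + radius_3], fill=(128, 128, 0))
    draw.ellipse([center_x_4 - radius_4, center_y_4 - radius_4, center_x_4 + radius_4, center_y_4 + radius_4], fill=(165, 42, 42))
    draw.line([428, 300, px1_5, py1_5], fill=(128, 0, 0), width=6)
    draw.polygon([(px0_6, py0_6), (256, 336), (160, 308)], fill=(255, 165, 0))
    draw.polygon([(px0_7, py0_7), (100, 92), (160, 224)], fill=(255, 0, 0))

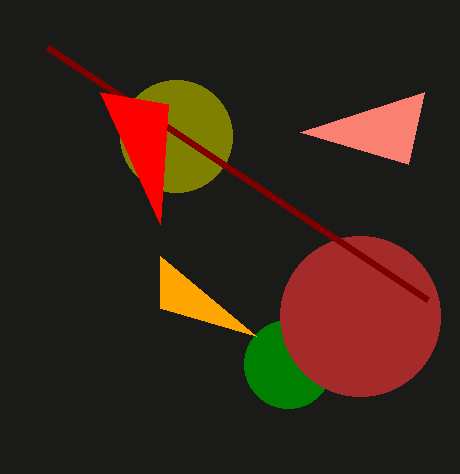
center_x_1 = 288; center_y_1 = 364; radius_1 = 44; px0_2 = 300; py0_2 = 132; center_x_3 = 176; center_y_3 = 136; radius_3 = 56; center_x_4 = 360; center_y_4 = 316; radius_4 = 80; px1_5 = 48; py1_5 = 48; px0_6 = 160; py0_6 = 256; px0_7 = 168; py0_7 = 104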